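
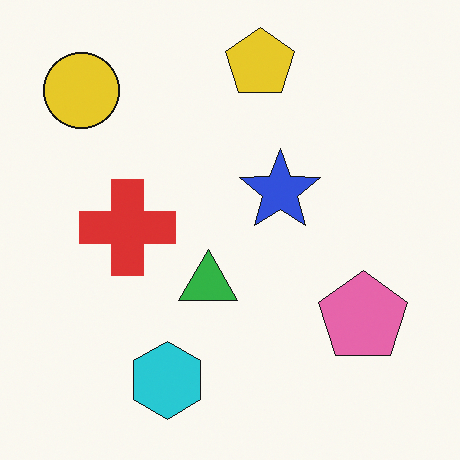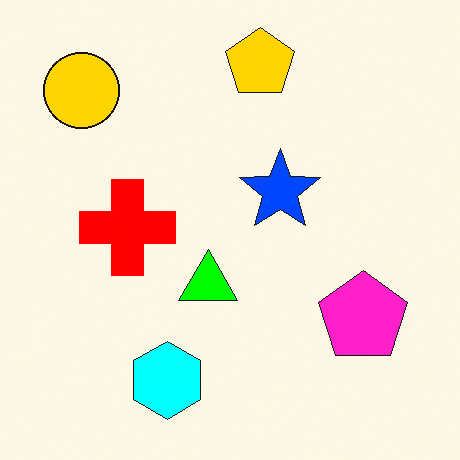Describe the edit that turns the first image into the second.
This is the original image made much more vivid (saturation change).

All colors are more vivid — a global saturation change.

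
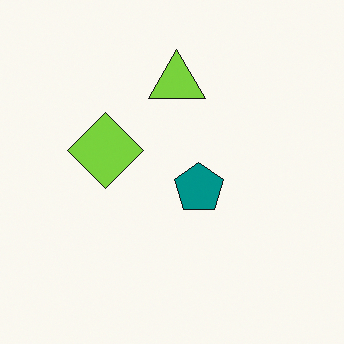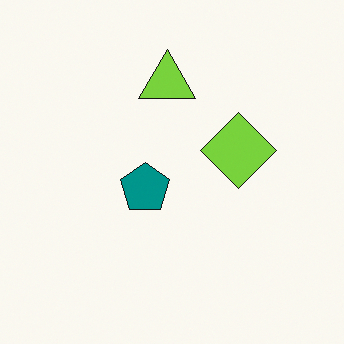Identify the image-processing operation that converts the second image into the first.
The image was flipped horizontally (left ↔ right).

The lime diamond is in the right of the second image and the left of the first — shapes on opposite sides of the vertical midline have swapped in a mirror flip.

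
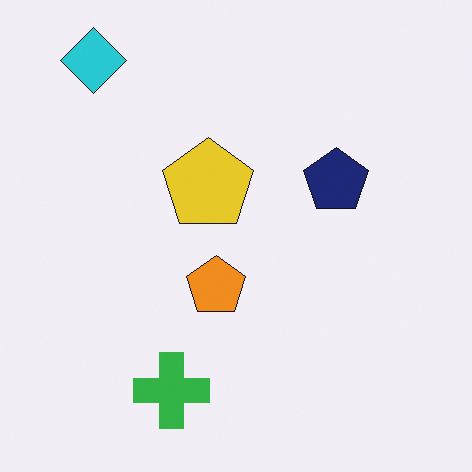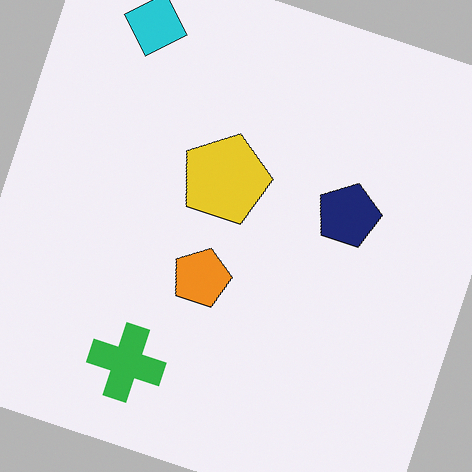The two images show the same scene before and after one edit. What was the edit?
The transformation is: rotated clockwise by a moderate amount.

Every shape is tilted by the same angle and the image corners show triangular fill wedges — a whole-image rotation by a non-right angle.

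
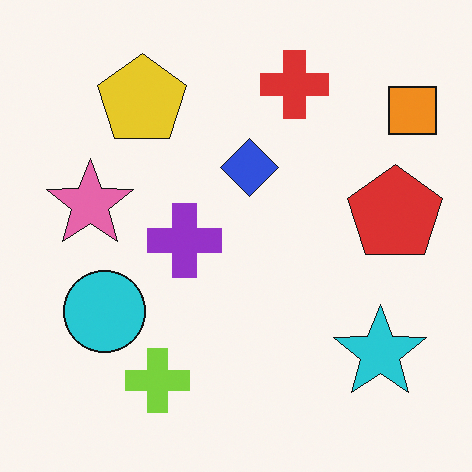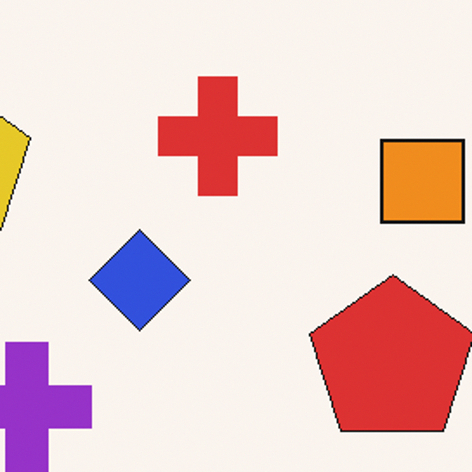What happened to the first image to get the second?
Cropped tightly and scaled back up.

The visible shapes are larger and the field of view is narrower; shapes near the original edges may be partly or wholly outside the frame — a crop-and-rescale.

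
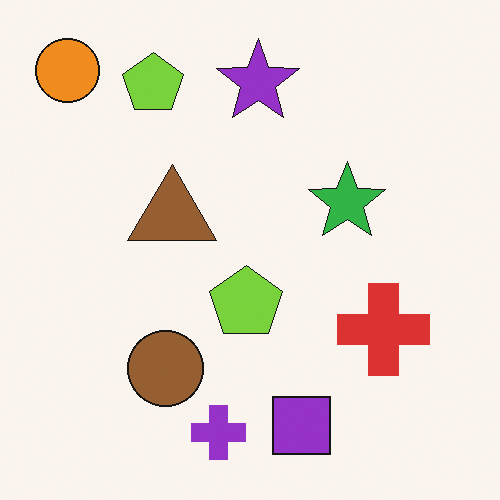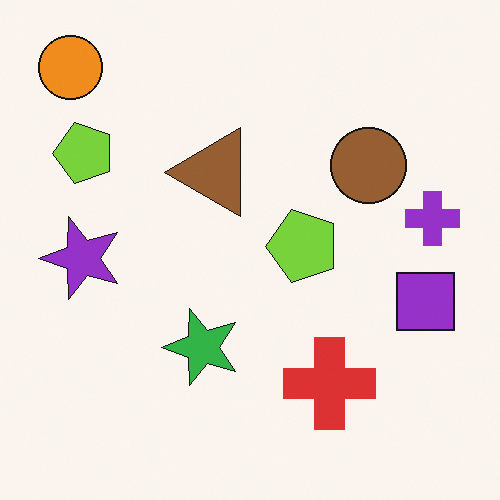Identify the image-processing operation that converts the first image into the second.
The second image is the first transposed (reflected across the top-left ↔ bottom-right diagonal).

Shapes have swapped their row and column positions — what was in the top-right is now in the bottom-left — a diagonal reflection.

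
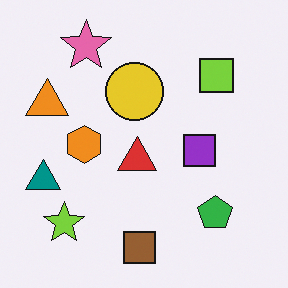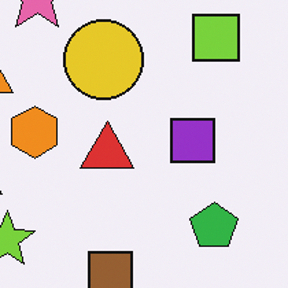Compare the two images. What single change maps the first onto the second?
The transformation is: cropped to a modestly smaller region and rescaled.

The visible shapes are larger and the field of view is narrower; shapes near the original edges may be partly or wholly outside the frame — a crop-and-rescale.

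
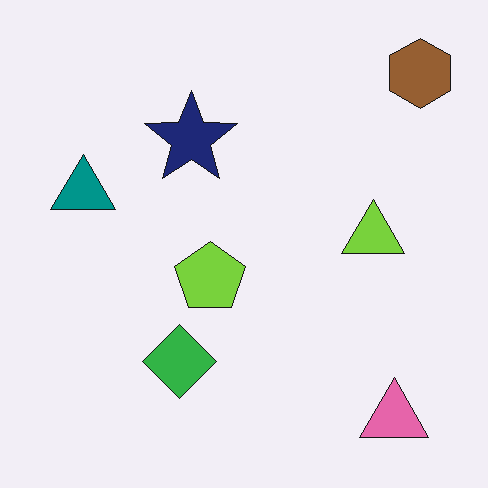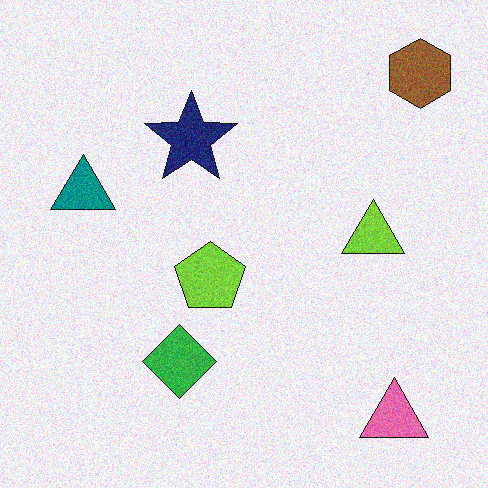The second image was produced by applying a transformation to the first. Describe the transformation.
The second image is the first degraded with visible gaussian noise.

Random speckle covers the whole image, including the flat background.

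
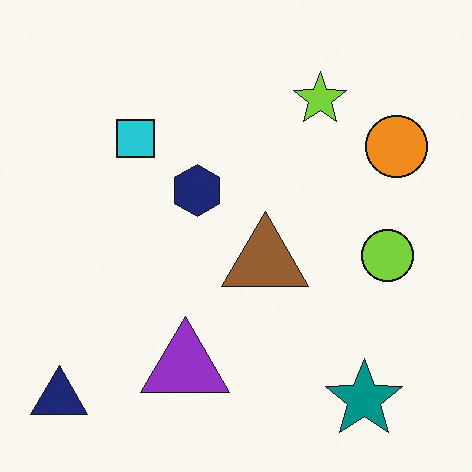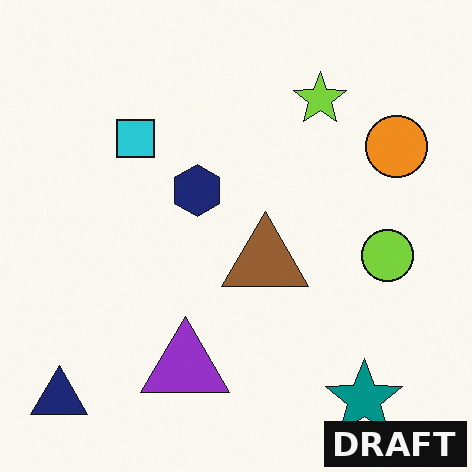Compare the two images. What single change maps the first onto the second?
It was watermarked with the text "DRAFT" in the lower-right corner.

A dark label reading "DRAFT" appears in the lower-right corner.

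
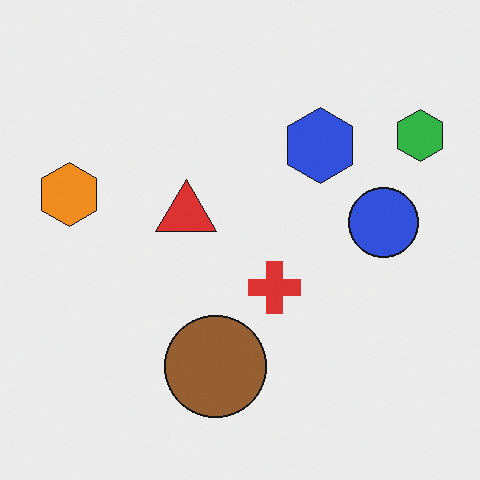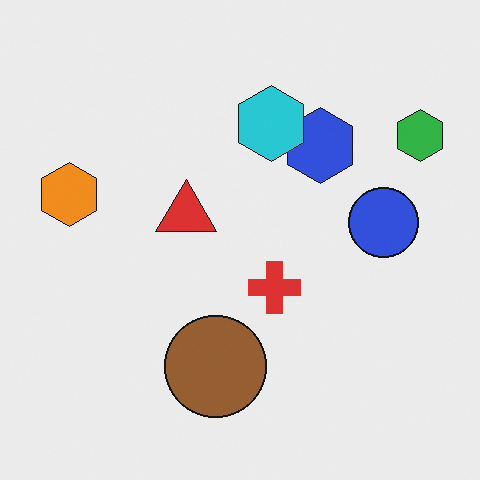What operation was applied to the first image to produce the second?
The image was overlaid with an additional cyan hexagon.

A cyan hexagon appears in the second image that is absent from the first.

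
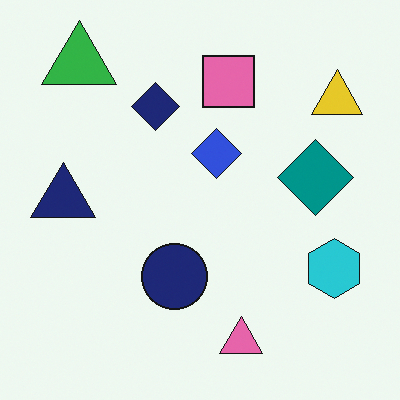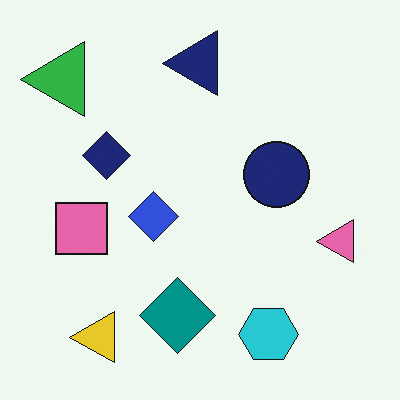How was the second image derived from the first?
The transformation is: transposed (reflected across the top-left ↔ bottom-right diagonal).

Shapes have swapped their row and column positions — what was in the top-right is now in the bottom-left — a diagonal reflection.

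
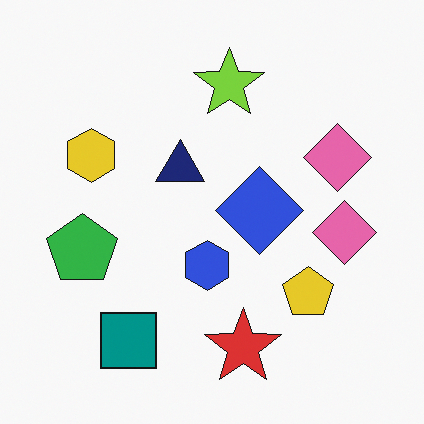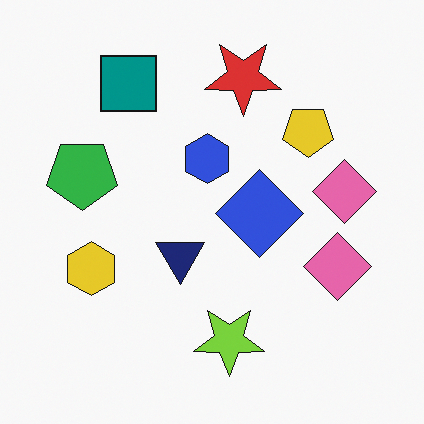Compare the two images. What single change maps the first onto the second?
The image was flipped vertically (top ↔ bottom).

The red star is in the bottom of the first image and the top of the second — shapes on opposite sides of the horizontal midline have swapped in a mirror flip.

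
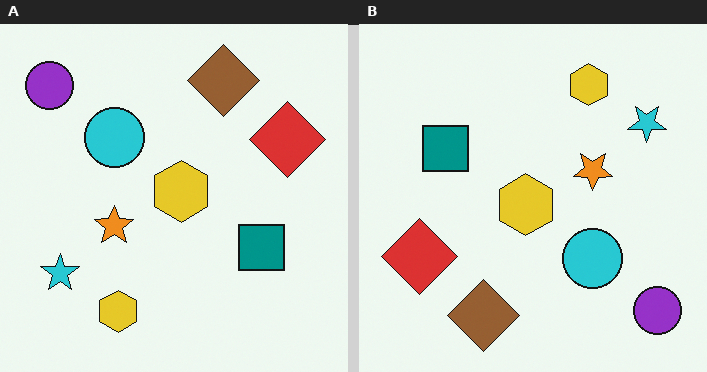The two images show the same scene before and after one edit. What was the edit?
The transformation is: rotated 180°.

The purple circle sits in the top-left of the left (A) image and the bottom-right of the right (B) — consistent with a whole-image 180° rotation.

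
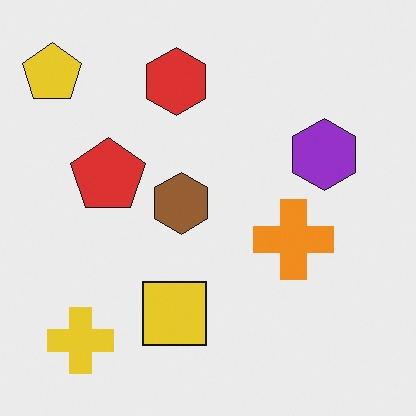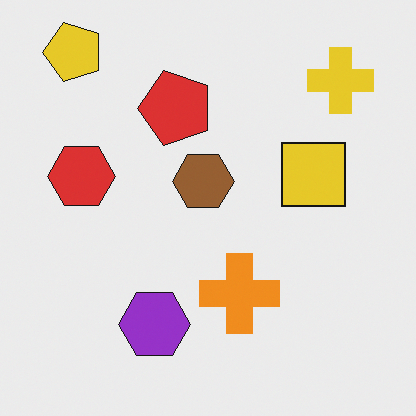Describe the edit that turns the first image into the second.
It was transposed (reflected across the top-left ↔ bottom-right diagonal).

Shapes have swapped their row and column positions — what was in the top-right is now in the bottom-left — a diagonal reflection.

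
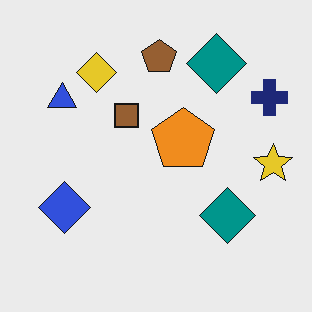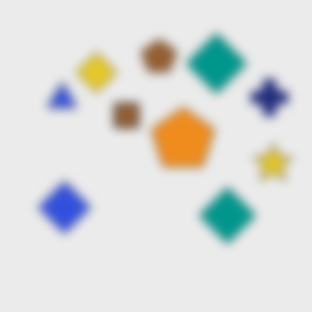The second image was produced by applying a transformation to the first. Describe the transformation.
This is the original image strongly gaussian-blurred.

Shape edges and outlines are uniformly softened across the whole image.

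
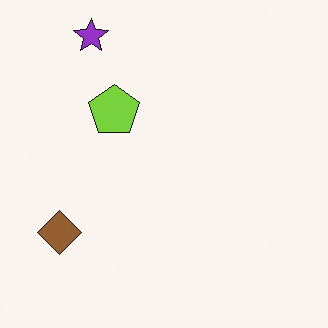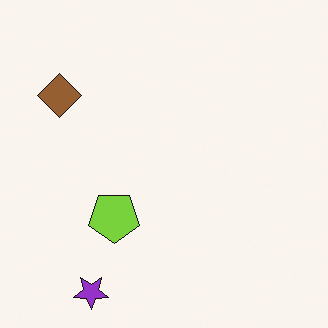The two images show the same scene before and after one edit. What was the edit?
It was flipped vertically (top ↔ bottom).

The purple star is in the top-left of the first image and the bottom-left of the second — shapes on opposite sides of the horizontal midline have swapped in a mirror flip.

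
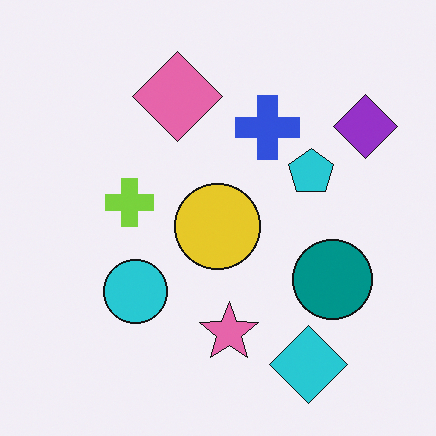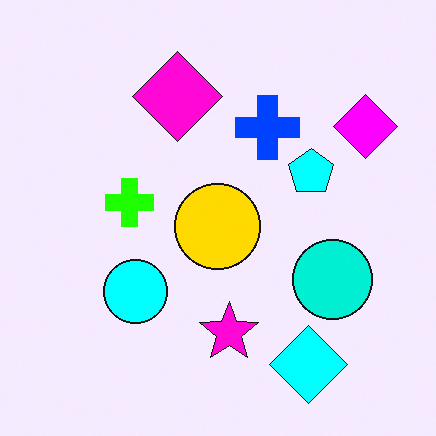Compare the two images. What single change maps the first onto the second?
The image was heavily oversaturated.

All colors are more vivid — a global saturation change.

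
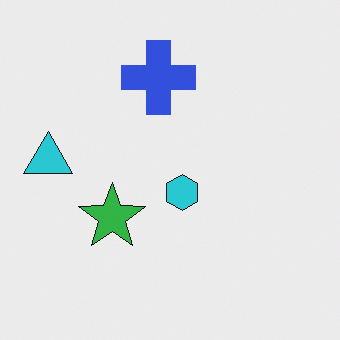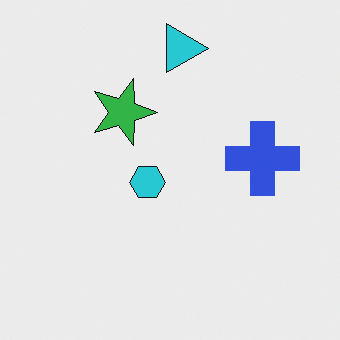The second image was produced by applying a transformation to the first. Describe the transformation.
The second image is the first rotated 90° clockwise.

The cyan triangle sits in the left of the first image and the top of the second — consistent with a whole-image 90° clockwise rotation.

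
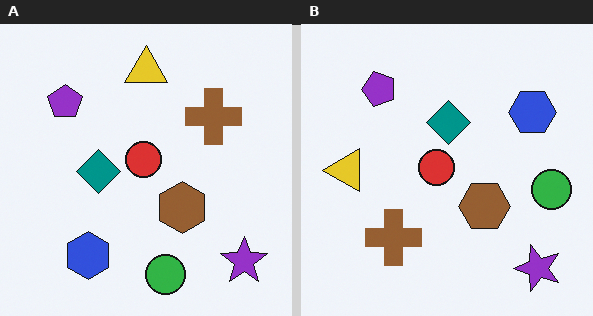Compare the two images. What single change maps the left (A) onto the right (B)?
Transposed (reflected across the top-left ↔ bottom-right diagonal).

Shapes have swapped their row and column positions — what was in the top-right is now in the bottom-left — a diagonal reflection.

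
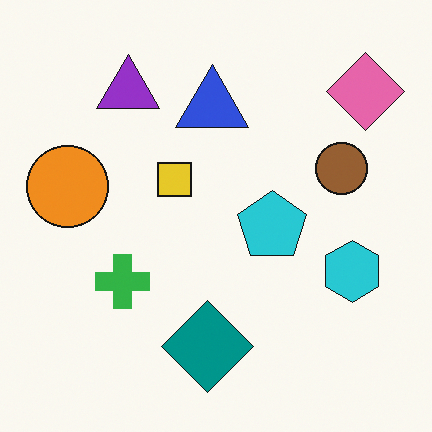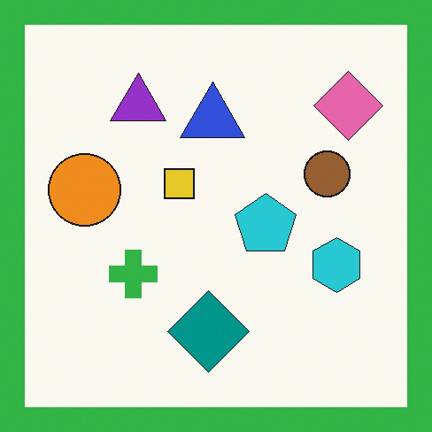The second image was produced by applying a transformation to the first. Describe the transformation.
The image was framed with a green border.

A solid green frame runs around the edge of the second image, with the content slightly shrunk inside it.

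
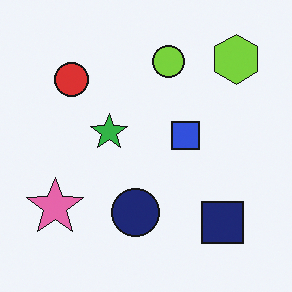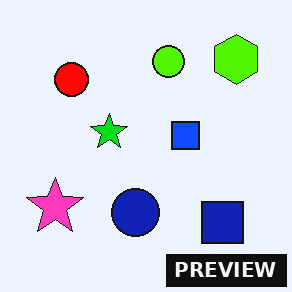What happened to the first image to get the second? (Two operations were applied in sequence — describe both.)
This is the original image made much more vivid (saturation change), then watermarked with the text "PREVIEW" in the lower-right corner.

All colors are more vivid — a global saturation change. A dark label reading "PREVIEW" appears in the lower-right corner.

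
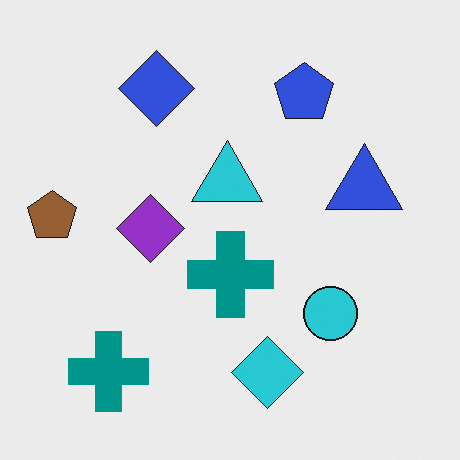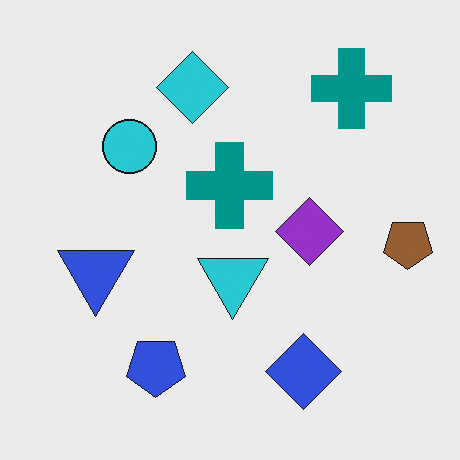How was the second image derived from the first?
The second image is the first rotated 180°.

The brown pentagon sits in the left of the first image and the right of the second — consistent with a whole-image 180° rotation.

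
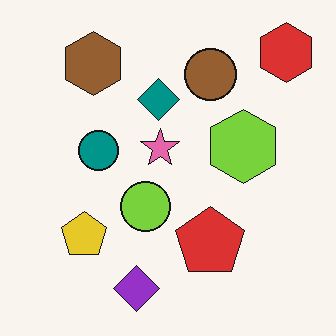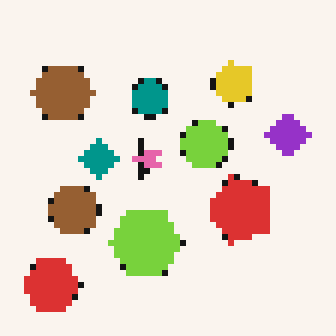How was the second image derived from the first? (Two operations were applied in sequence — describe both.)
The transformation is: transposed (reflected across the top-left ↔ bottom-right diagonal), then pixelated into visible square blocks.

Shapes have swapped their row and column positions — what was in the top-right is now in the bottom-left — a diagonal reflection. Shapes are reduced to large square blocks; fine edges and outlines are lost — a downscale-then-upscale (mosaic) effect.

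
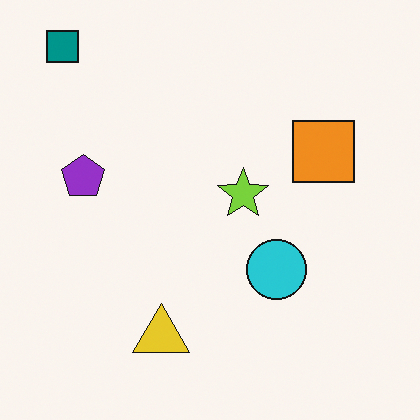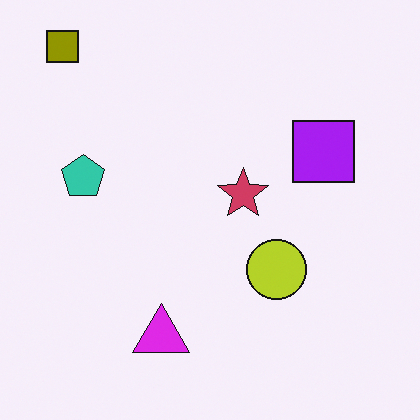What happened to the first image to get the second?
The transformation is: hue-shifted by a large amount.

Every shape's color has rotated by the same amount around the hue wheel — a uniform hue shift.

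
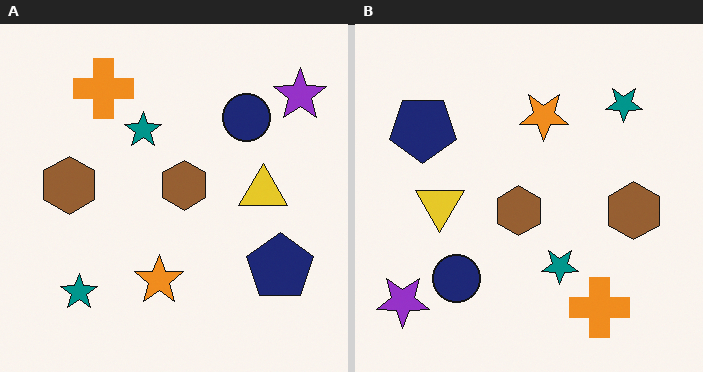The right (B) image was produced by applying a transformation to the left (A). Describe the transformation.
The transformation is: rotated 180°.

The purple star sits in the top-right of the left (A) image and the bottom-left of the right (B) — consistent with a whole-image 180° rotation.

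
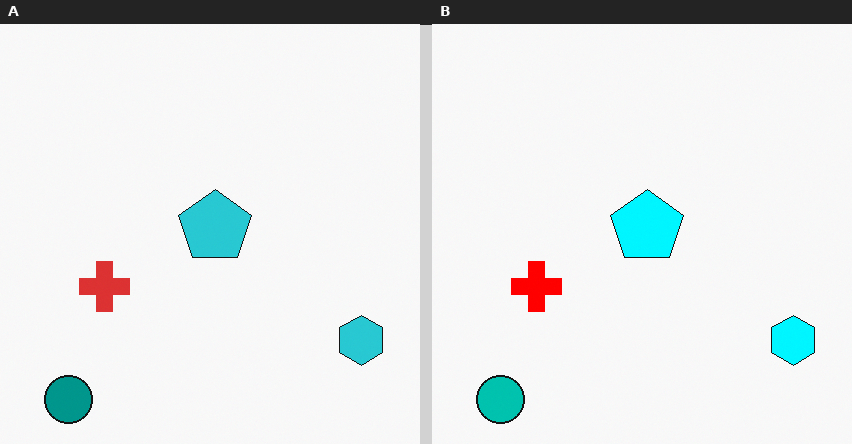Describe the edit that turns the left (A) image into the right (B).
The right (B) image is the left (A) heavily oversaturated.

All colors are more vivid — a global saturation change.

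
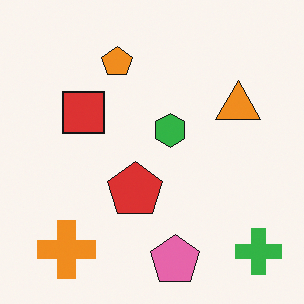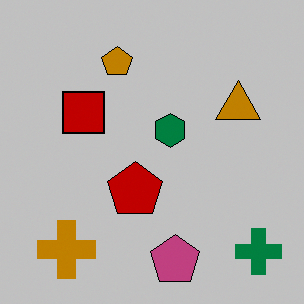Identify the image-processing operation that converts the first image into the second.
The second image is the first aggressively posterized.

Each flat color has snapped to a coarser quantized level — most visibly, the near-white background has dropped to a flat grey.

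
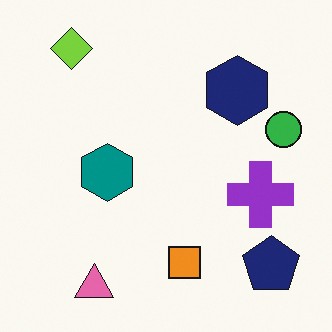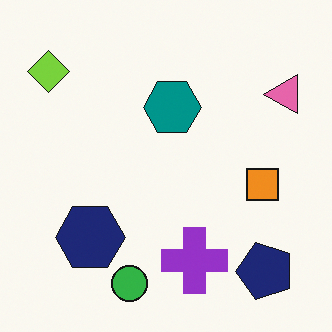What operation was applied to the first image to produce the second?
The second image is the first transposed (reflected across the top-left ↔ bottom-right diagonal).

Shapes have swapped their row and column positions — what was in the top-right is now in the bottom-left — a diagonal reflection.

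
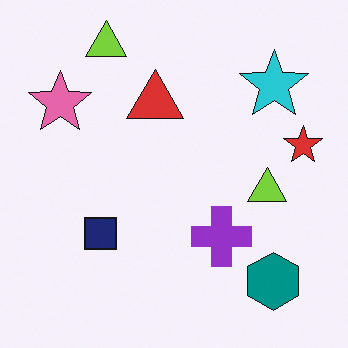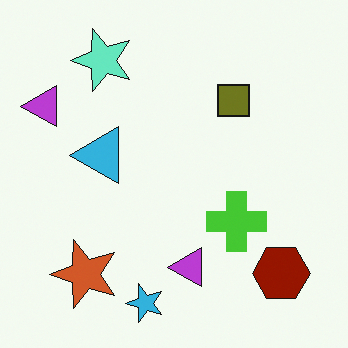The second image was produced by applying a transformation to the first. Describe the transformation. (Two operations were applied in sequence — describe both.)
It was transposed (reflected across the top-left ↔ bottom-right diagonal), then hue-shifted by a large amount.

Shapes have swapped their row and column positions — what was in the top-right is now in the bottom-left — a diagonal reflection. Every shape's color has rotated by the same amount around the hue wheel — a uniform hue shift.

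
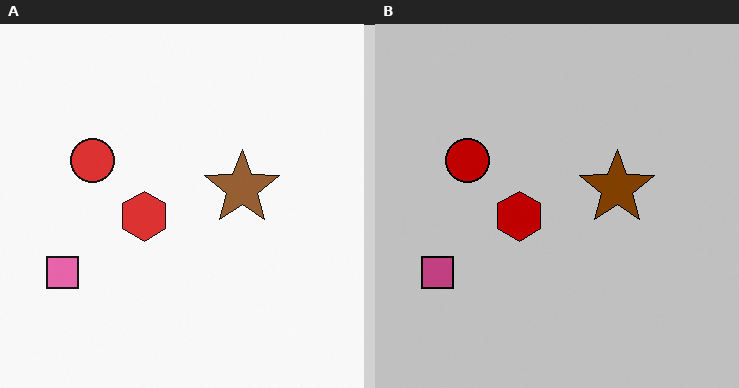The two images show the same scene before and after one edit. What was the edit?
This is the original image heavily posterized to just a handful of flat colors.

Each flat color has snapped to a coarser quantized level — most visibly, the near-white background has dropped to a flat grey.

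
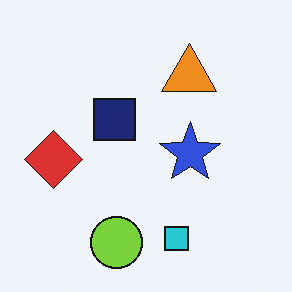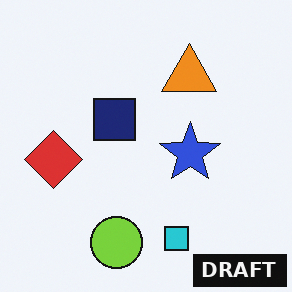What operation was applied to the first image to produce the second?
The transformation is: watermarked with the text "DRAFT" in the lower-right corner.

A dark label reading "DRAFT" appears in the lower-right corner.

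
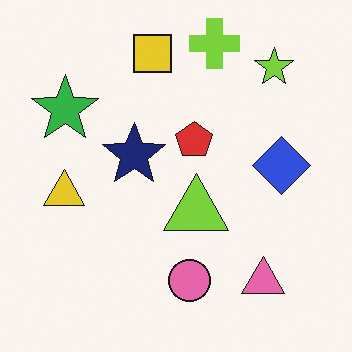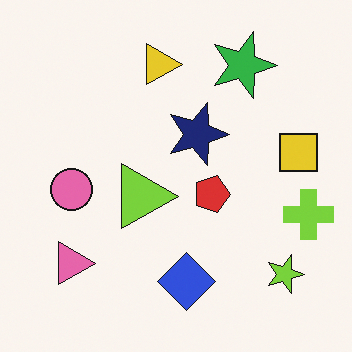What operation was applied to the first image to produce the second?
Rotated 90° clockwise.

The lime star sits in the top-right of the first image and the bottom-right of the second — consistent with a whole-image 90° clockwise rotation.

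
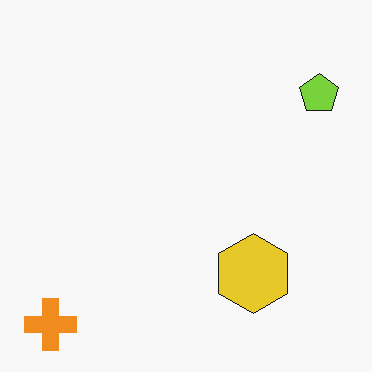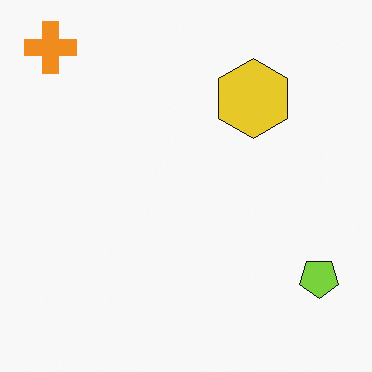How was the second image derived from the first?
The image was flipped vertically (top ↔ bottom).

The orange cross is in the bottom-left of the first image and the top-left of the second — shapes on opposite sides of the horizontal midline have swapped in a mirror flip.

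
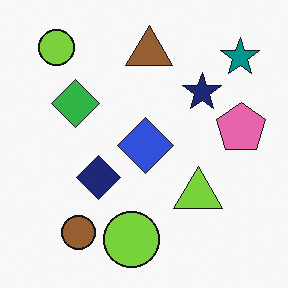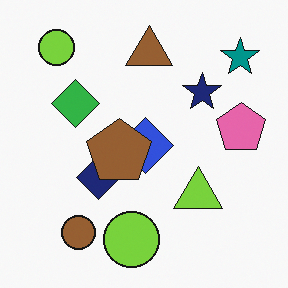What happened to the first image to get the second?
The image was overlaid with an additional brown pentagon.

A brown pentagon appears in the second image that is absent from the first.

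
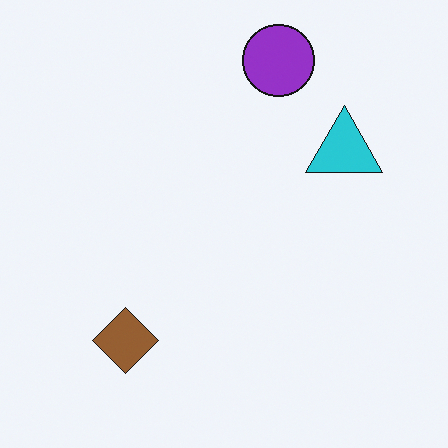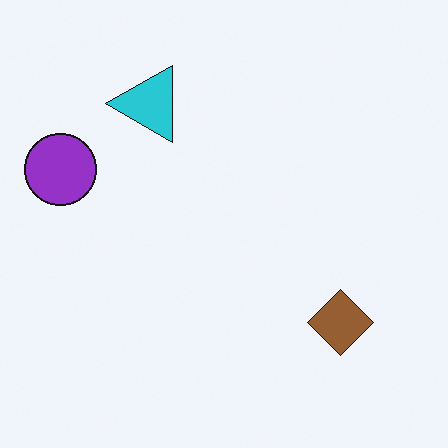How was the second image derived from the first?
This is the original image rotated 90° counter-clockwise.

The purple circle sits in the top of the first image and the left of the second — consistent with a whole-image 90° counter-clockwise rotation.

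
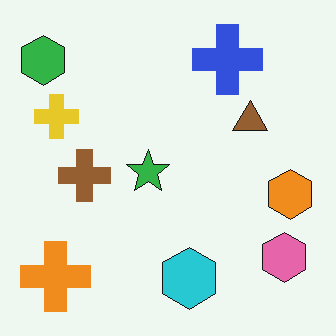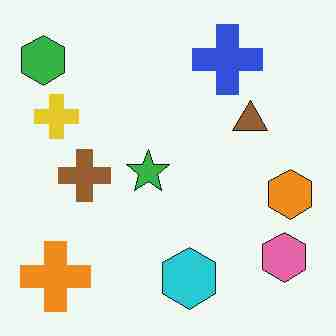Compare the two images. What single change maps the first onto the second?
The transformation is: degraded with heavy JPEG compression.

Blocky 8×8 compression artifacts appear around shape edges and the flat background shows ringing — characteristic JPEG degradation.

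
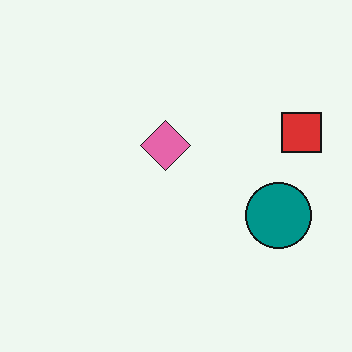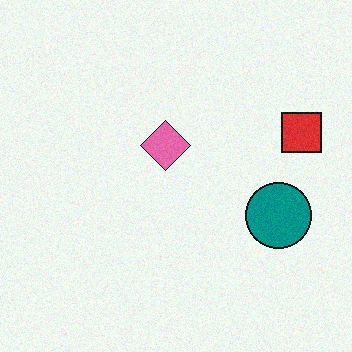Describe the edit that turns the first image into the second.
The image was degraded with light additive noise.

Random speckle covers the whole image, including the flat background.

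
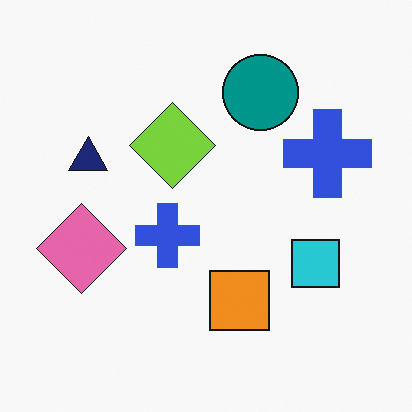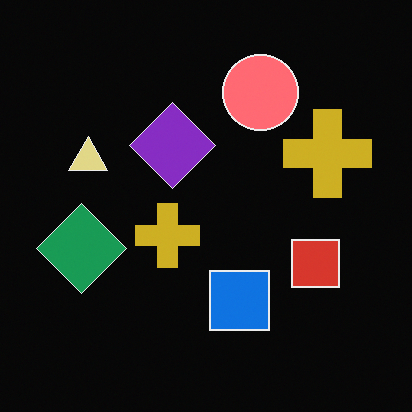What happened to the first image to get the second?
Color-inverted (negative).

The light background has become dark and every shape's color is its complement — a photographic negative.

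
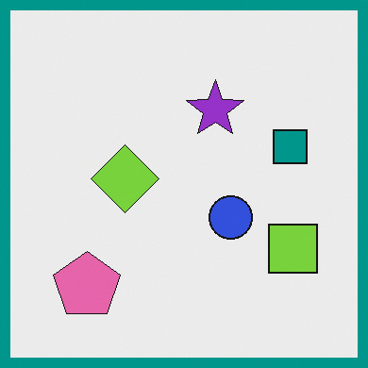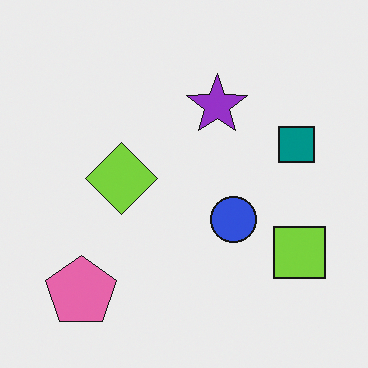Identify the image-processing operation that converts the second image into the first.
The transformation is: framed with a teal border.

A solid teal frame runs around the edge of the first image, with the content slightly shrunk inside it.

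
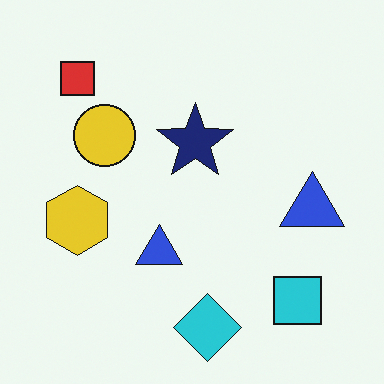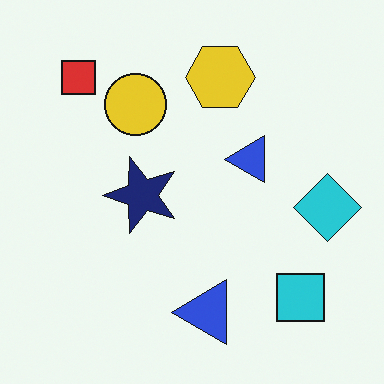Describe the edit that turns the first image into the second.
The second image is the first transposed (reflected across the top-left ↔ bottom-right diagonal).

Shapes have swapped their row and column positions — what was in the top-right is now in the bottom-left — a diagonal reflection.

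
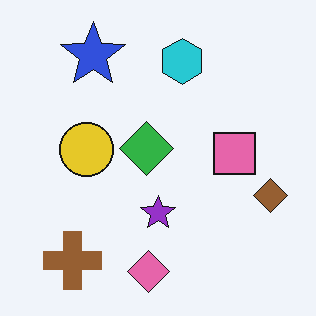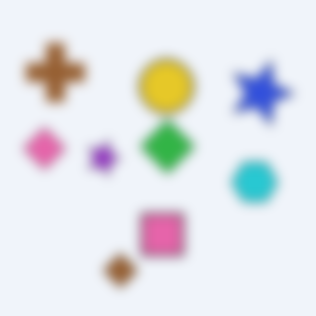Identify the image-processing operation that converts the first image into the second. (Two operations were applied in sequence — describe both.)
This is the original image heavily blurred, then rotated 90° clockwise.

Shape edges and outlines are uniformly softened across the whole image. The brown cross sits in the bottom-left of the first image and the top-left of the second — consistent with a whole-image 90° clockwise rotation.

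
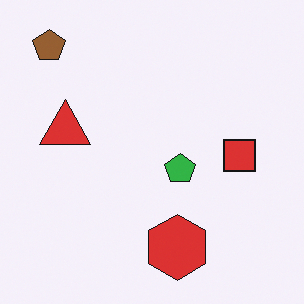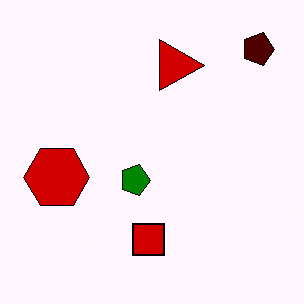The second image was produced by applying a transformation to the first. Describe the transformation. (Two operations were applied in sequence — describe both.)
The second image is the first rotated 90° clockwise, then given much higher contrast.

The brown pentagon sits in the top-left of the first image and the top-right of the second — consistent with a whole-image 90° clockwise rotation. Tones are pushed away from mid-grey across the whole image — a global contrast change.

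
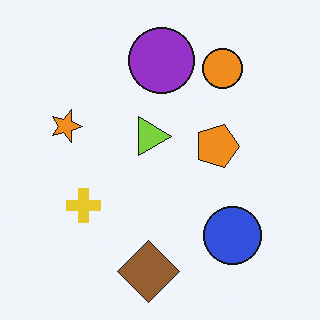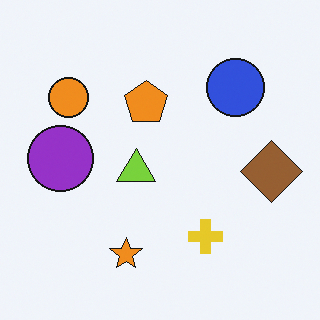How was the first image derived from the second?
The transformation is: rotated 90° clockwise.

The brown diamond sits in the right of the second image and the bottom of the first — consistent with a whole-image 90° clockwise rotation.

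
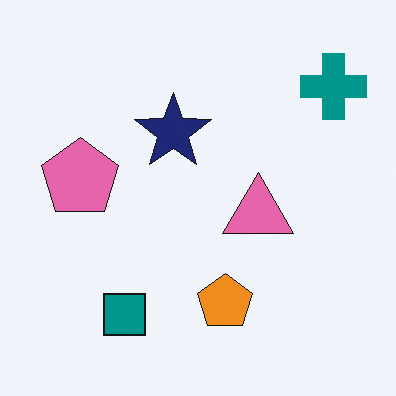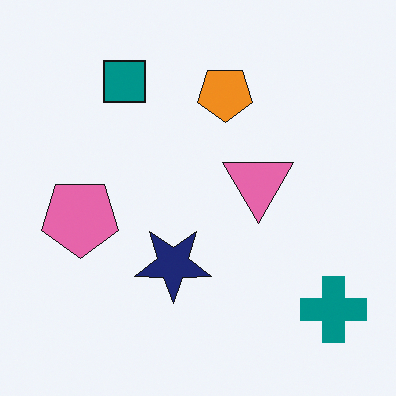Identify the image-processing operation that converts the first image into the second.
The image was flipped vertically (top ↔ bottom).

The teal square is in the bottom-left of the first image and the top-left of the second — shapes on opposite sides of the horizontal midline have swapped in a mirror flip.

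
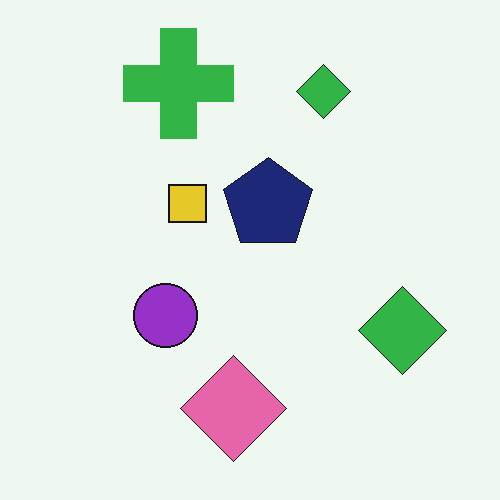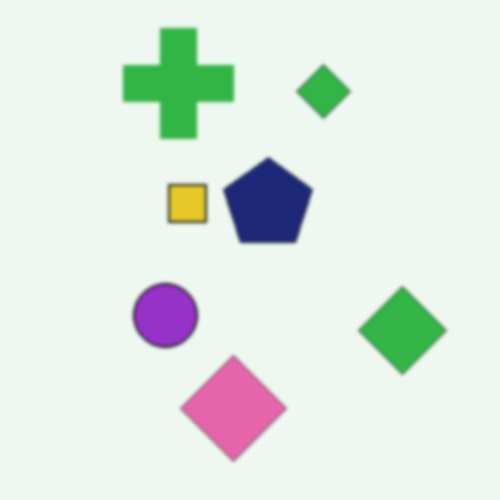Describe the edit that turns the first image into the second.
The transformation is: slightly softened.

Shape edges and outlines are uniformly softened across the whole image.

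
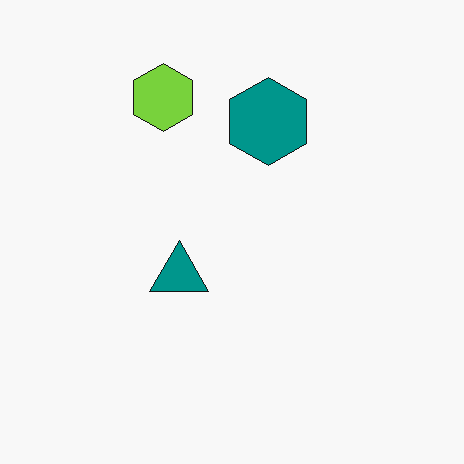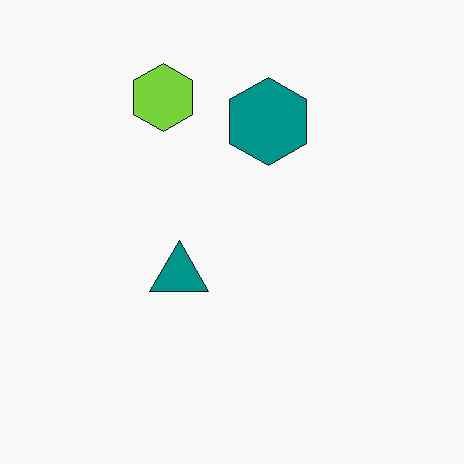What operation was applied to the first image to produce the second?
This is the original image given moderate JPEG compression.

Blocky 8×8 compression artifacts appear around shape edges and the flat background shows ringing — characteristic JPEG degradation.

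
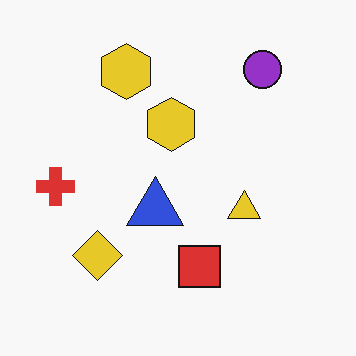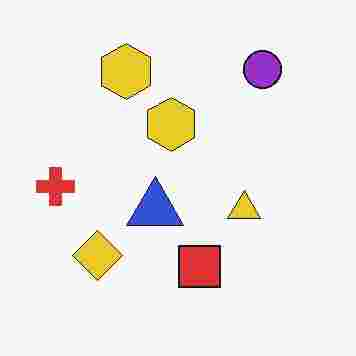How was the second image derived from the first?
This is the original image degraded with heavy JPEG compression.

Blocky 8×8 compression artifacts appear around shape edges and the flat background shows ringing — characteristic JPEG degradation.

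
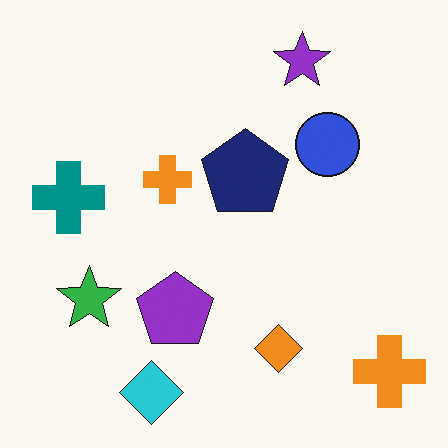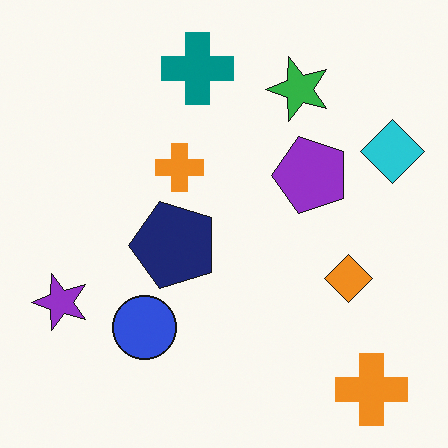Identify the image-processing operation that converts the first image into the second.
The second image is the first transposed (reflected across the top-left ↔ bottom-right diagonal).

Shapes have swapped their row and column positions — what was in the top-right is now in the bottom-left — a diagonal reflection.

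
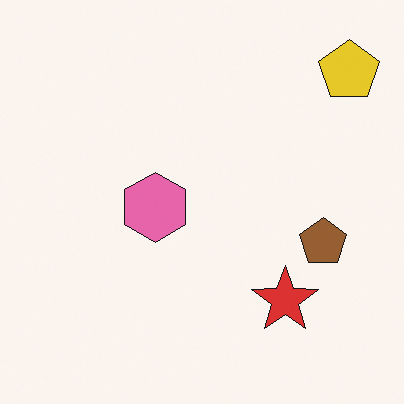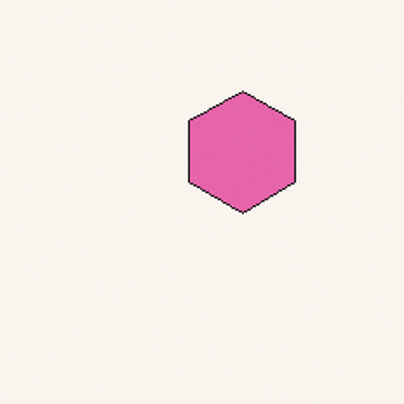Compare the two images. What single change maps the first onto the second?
The transformation is: cropped tightly and scaled back up.

The visible shapes are larger and the field of view is narrower; shapes near the original edges may be partly or wholly outside the frame — a crop-and-rescale.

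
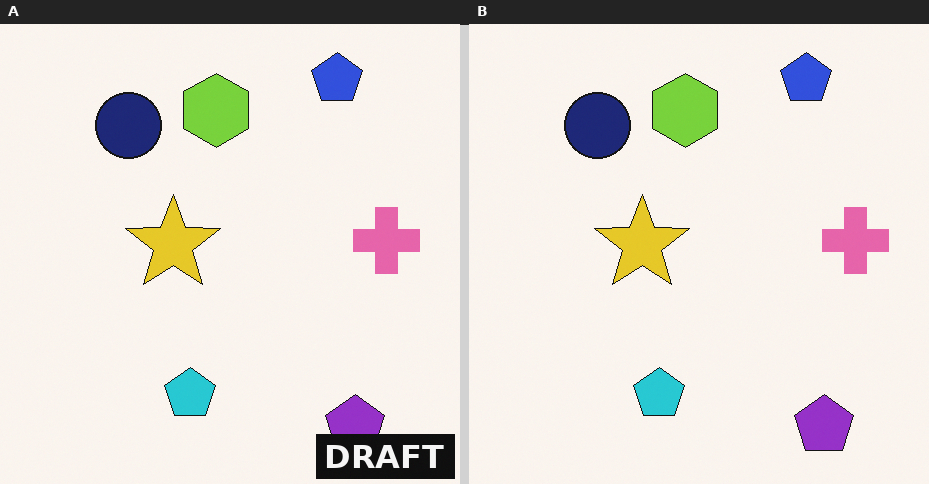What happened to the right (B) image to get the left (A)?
The image was watermarked with the text "DRAFT" in the lower-right corner.

A dark label reading "DRAFT" appears in the lower-right corner.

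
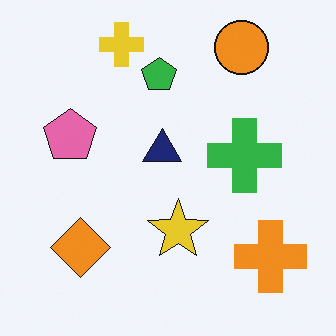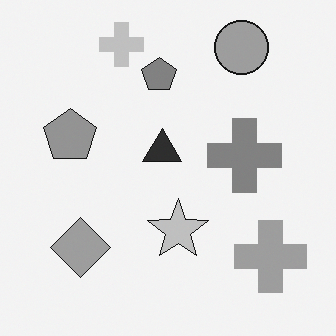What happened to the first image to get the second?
Converted to grayscale.

All color is removed — every shape is now a shade of grey.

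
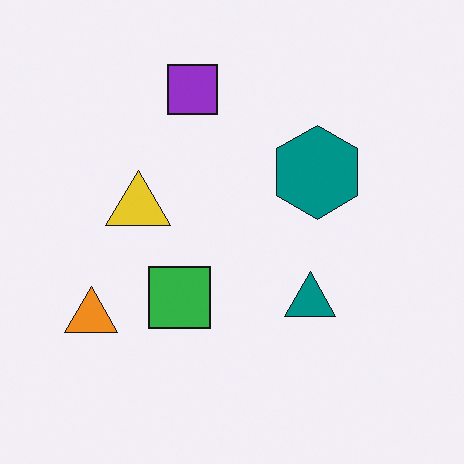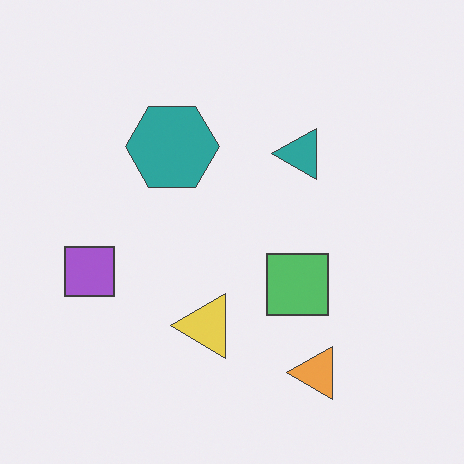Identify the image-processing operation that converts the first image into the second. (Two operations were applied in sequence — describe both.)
It was given slightly reduced contrast, then rotated 90° counter-clockwise.

Tones are pushed toward mid-grey across the whole image — a global contrast change. The orange triangle sits in the bottom-left of the first image and the bottom-right of the second — consistent with a whole-image 90° counter-clockwise rotation.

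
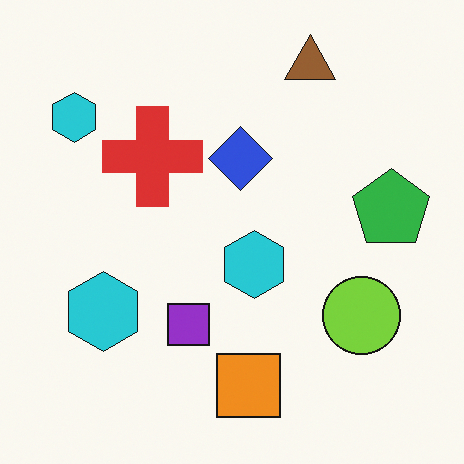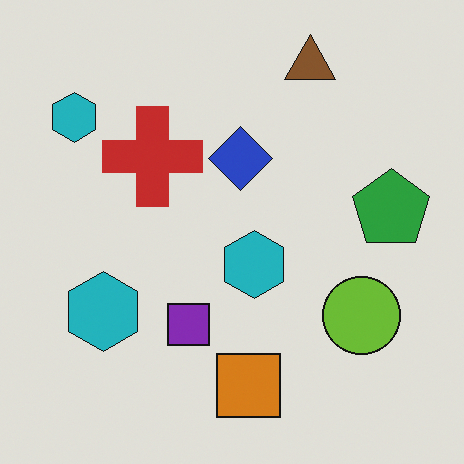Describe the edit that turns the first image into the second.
The transformation is: darkened a little.

Every pixel — background and shapes alike — is uniformly darkened.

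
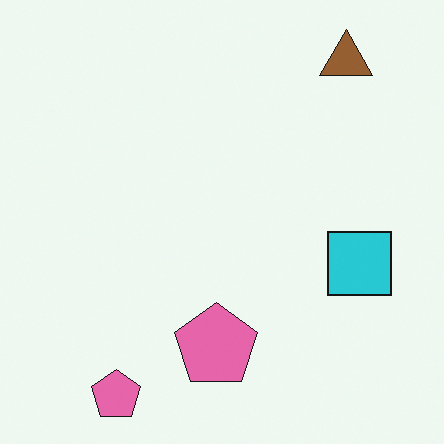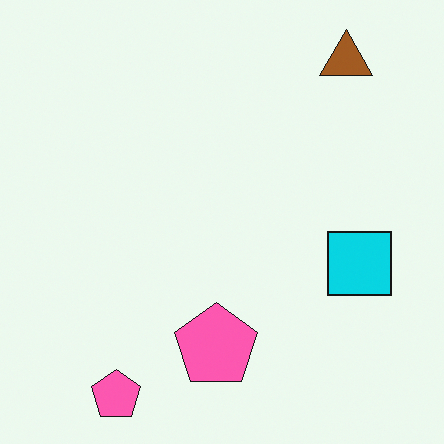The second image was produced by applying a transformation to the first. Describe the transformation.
Slightly oversaturated.

All colors are more vivid — a global saturation change.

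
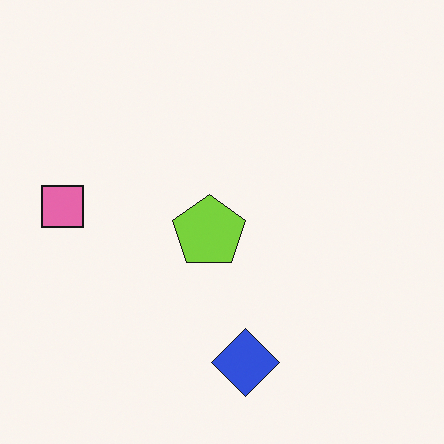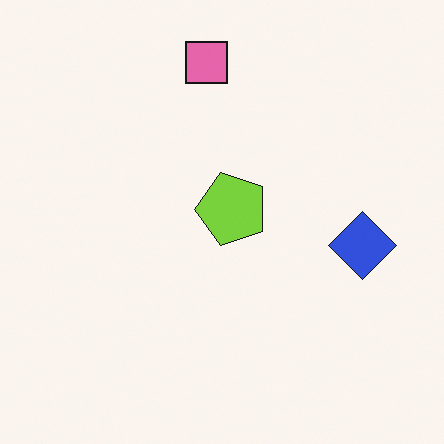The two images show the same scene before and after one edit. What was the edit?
The image was transposed (reflected across the top-left ↔ bottom-right diagonal).

Shapes have swapped their row and column positions — what was in the top-right is now in the bottom-left — a diagonal reflection.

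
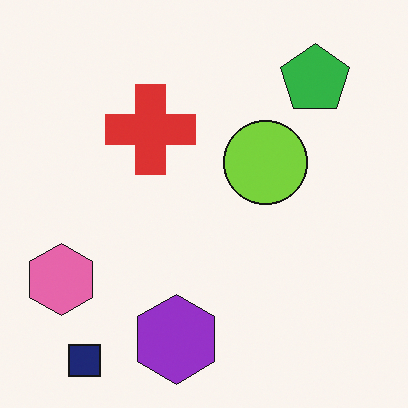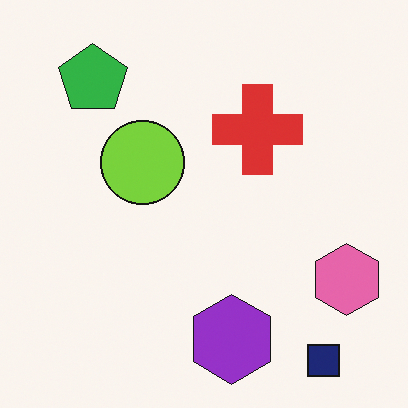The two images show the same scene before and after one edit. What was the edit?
It was flipped horizontally (left ↔ right).

The pink hexagon is in the bottom-left of the first image and the bottom-right of the second — shapes on opposite sides of the vertical midline have swapped in a mirror flip.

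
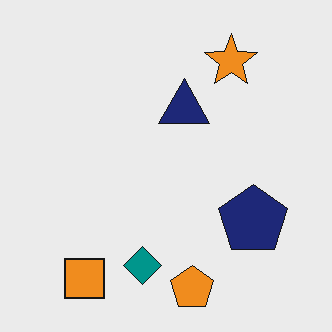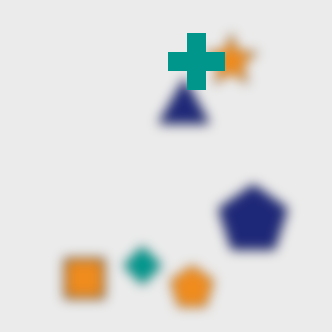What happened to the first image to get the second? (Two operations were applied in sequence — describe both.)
It was strongly gaussian-blurred, then overlaid with an additional teal cross.

Shape edges and outlines are uniformly softened across the whole image. A teal cross appears in the second image that is absent from the first.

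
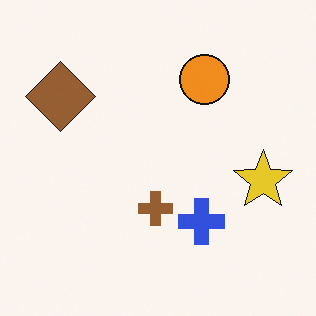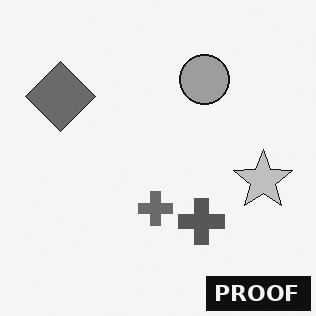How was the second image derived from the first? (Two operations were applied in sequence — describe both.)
Converted to grayscale, then watermarked with the text "PROOF" in the lower-right corner.

All color is removed — every shape is now a shade of grey. A dark label reading "PROOF" appears in the lower-right corner.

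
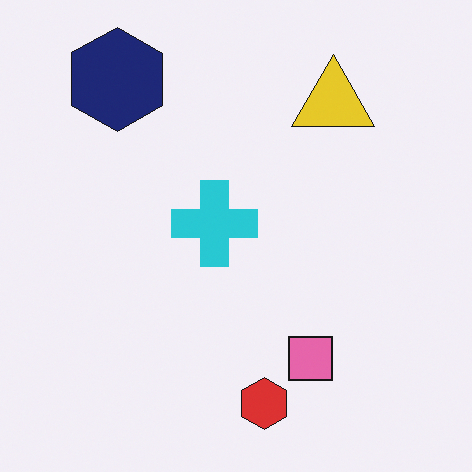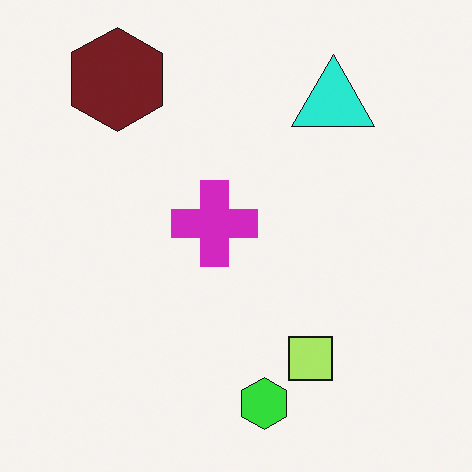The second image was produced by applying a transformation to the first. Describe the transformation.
It was hue-shifted through roughly a third of the color wheel.

Every shape's color has rotated by the same amount around the hue wheel — a uniform hue shift.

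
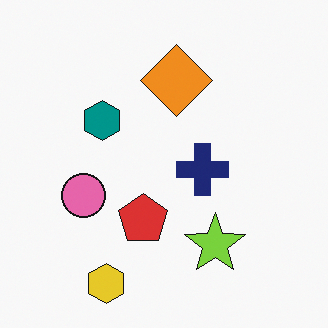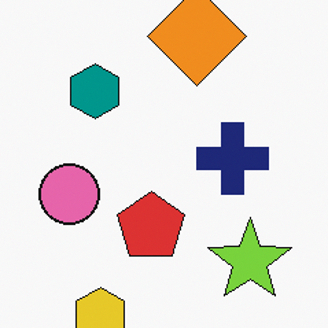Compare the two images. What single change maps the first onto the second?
It was cropped to a modestly smaller region and rescaled.

The visible shapes are larger and the field of view is narrower; shapes near the original edges may be partly or wholly outside the frame — a crop-and-rescale.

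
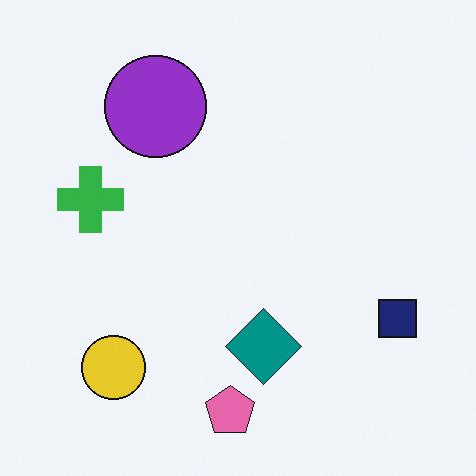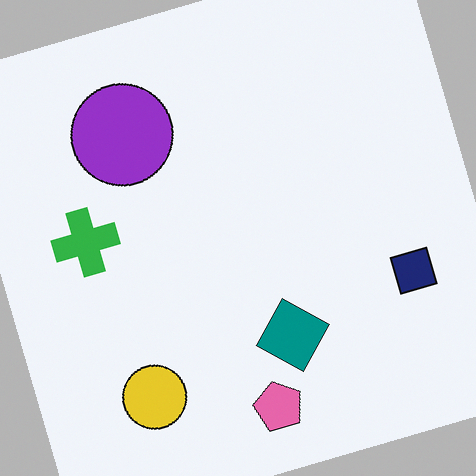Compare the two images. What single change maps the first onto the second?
This is the original image rotated counter-clockwise by a moderate amount.

Every shape is tilted by the same angle and the image corners show triangular fill wedges — a whole-image rotation by a non-right angle.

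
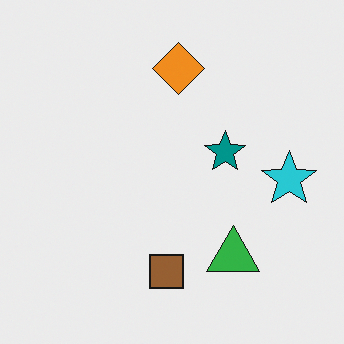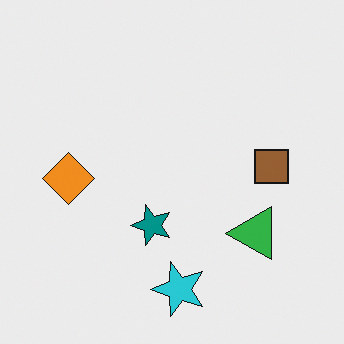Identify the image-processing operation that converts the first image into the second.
The transformation is: transposed (reflected across the top-left ↔ bottom-right diagonal).

Shapes have swapped their row and column positions — what was in the top-right is now in the bottom-left — a diagonal reflection.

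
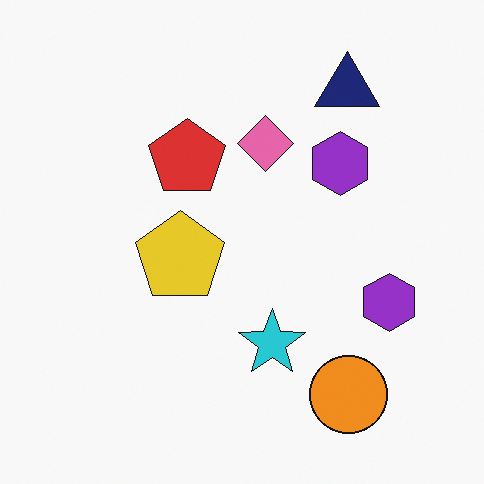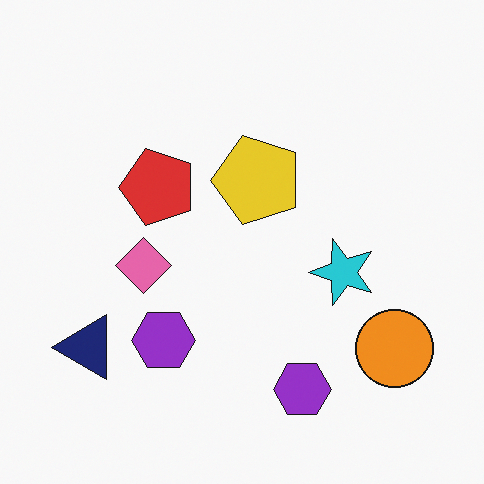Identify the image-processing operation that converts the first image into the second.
It was transposed (reflected across the top-left ↔ bottom-right diagonal).

Shapes have swapped their row and column positions — what was in the top-right is now in the bottom-left — a diagonal reflection.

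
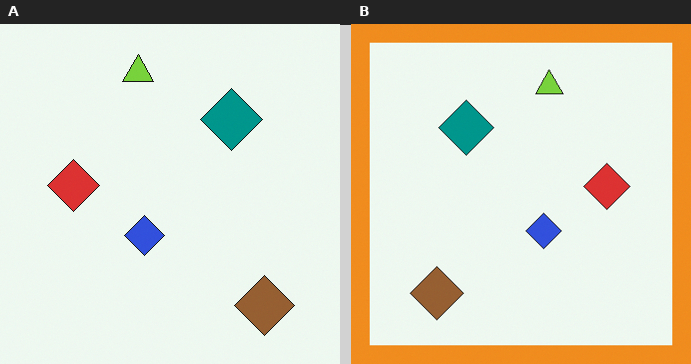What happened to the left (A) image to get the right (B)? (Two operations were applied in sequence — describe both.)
Flipped horizontally (left ↔ right), then framed with a orange border.

The red diamond is in the left of the left (A) image and the right of the right (B) — shapes on opposite sides of the vertical midline have swapped in a mirror flip. A solid orange frame runs around the edge of the right (B) image, with the content slightly shrunk inside it.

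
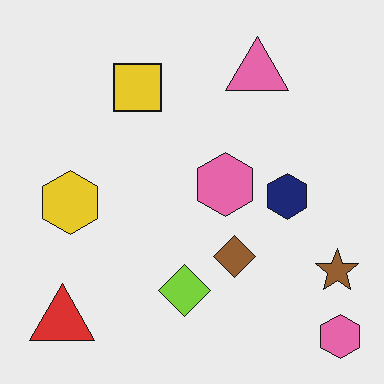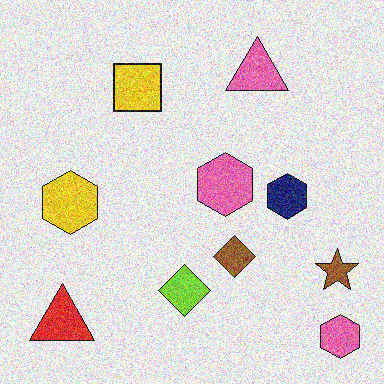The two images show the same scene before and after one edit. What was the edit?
Degraded with heavy additive noise.

Random speckle covers the whole image, including the flat background.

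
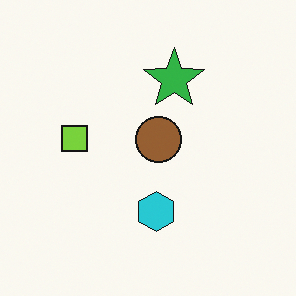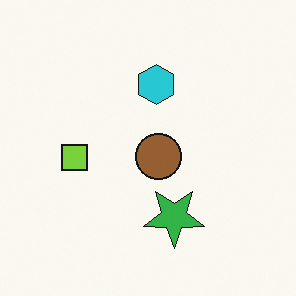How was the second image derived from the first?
Flipped vertically (top ↔ bottom).

The green star is in the top of the first image and the bottom of the second — shapes on opposite sides of the horizontal midline have swapped in a mirror flip.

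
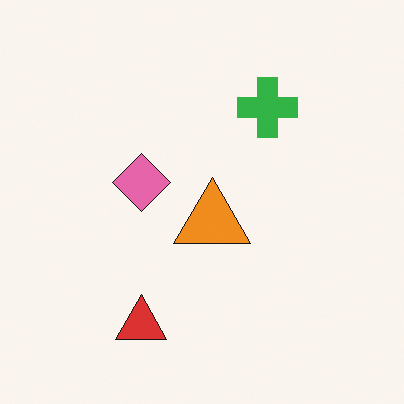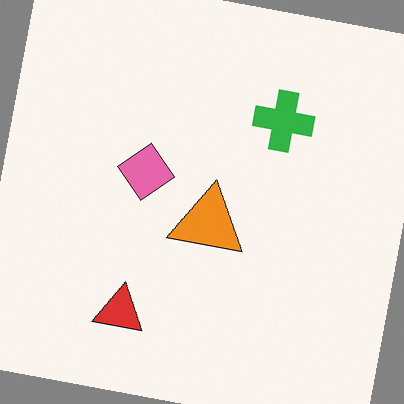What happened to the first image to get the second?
The transformation is: rotated clockwise by a few degrees.

Every shape is tilted by the same angle and the image corners show triangular fill wedges — a whole-image rotation by a non-right angle.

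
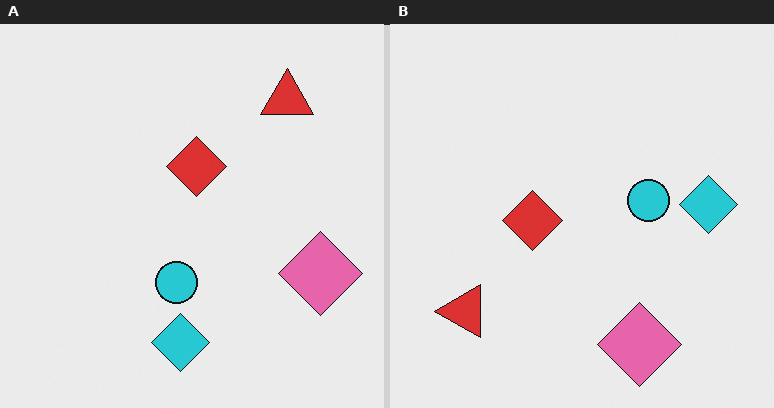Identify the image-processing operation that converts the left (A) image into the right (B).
The right (B) image is the left (A) transposed (reflected across the top-left ↔ bottom-right diagonal).

Shapes have swapped their row and column positions — what was in the top-right is now in the bottom-left — a diagonal reflection.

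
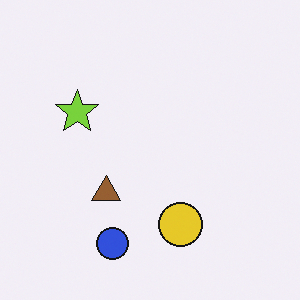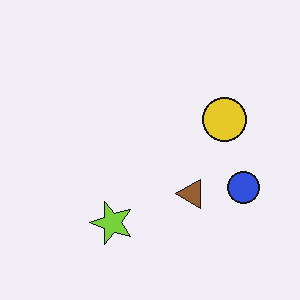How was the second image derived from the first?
This is the original image rotated 90° counter-clockwise.

The blue circle sits in the bottom of the first image and the right of the second — consistent with a whole-image 90° counter-clockwise rotation.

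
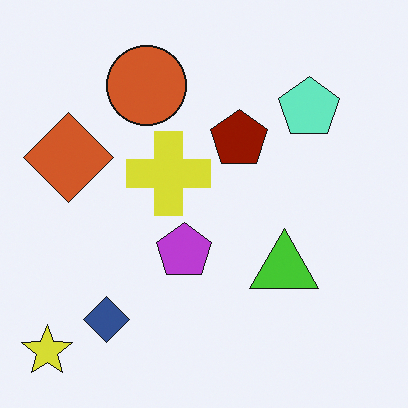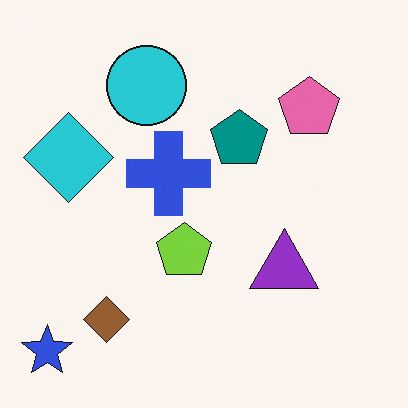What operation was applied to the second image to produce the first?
Hue-shifted by a large amount.

Every shape's color has rotated by the same amount around the hue wheel — a uniform hue shift.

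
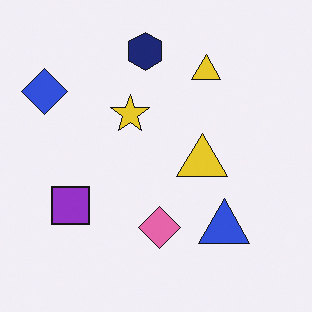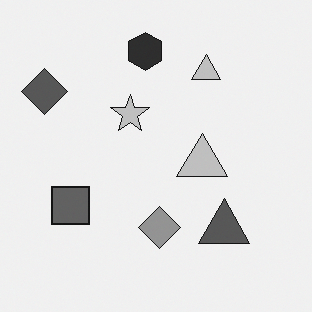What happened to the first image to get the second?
Converted to grayscale.

All color is removed — every shape is now a shade of grey.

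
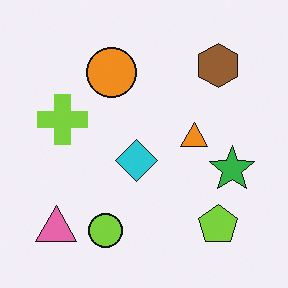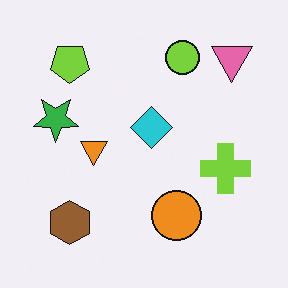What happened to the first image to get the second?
This is the original image rotated 180°.

The pink triangle sits in the bottom-left of the first image and the top-right of the second — consistent with a whole-image 180° rotation.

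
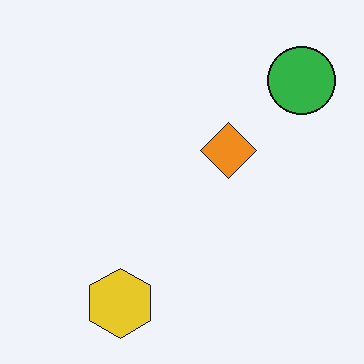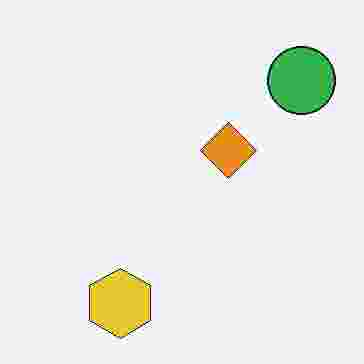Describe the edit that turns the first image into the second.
The second image is the first heavily JPEG-compressed with obvious blocking artifacts.

Blocky 8×8 compression artifacts appear around shape edges and the flat background shows ringing — characteristic JPEG degradation.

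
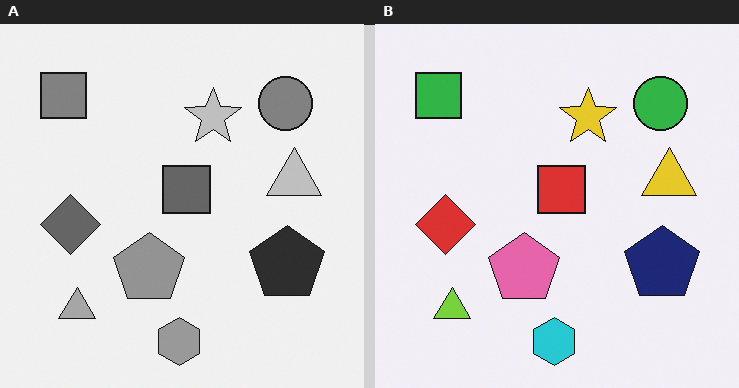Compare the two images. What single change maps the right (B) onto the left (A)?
This is the original image converted to grayscale.

All color is removed — every shape is now a shade of grey.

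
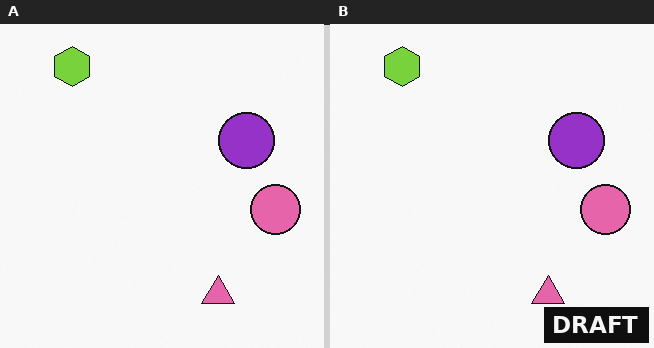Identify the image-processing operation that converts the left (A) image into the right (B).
It was watermarked with the text "DRAFT" in the lower-right corner.

A dark label reading "DRAFT" appears in the lower-right corner.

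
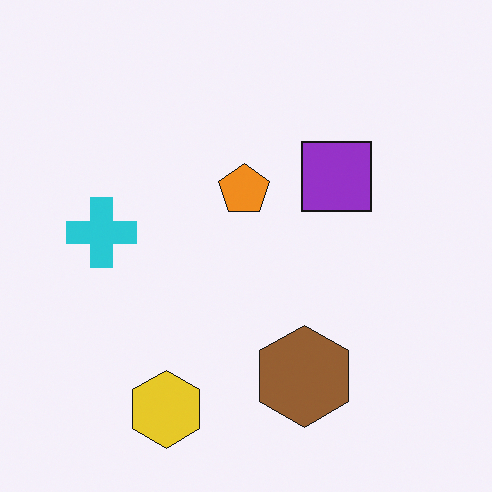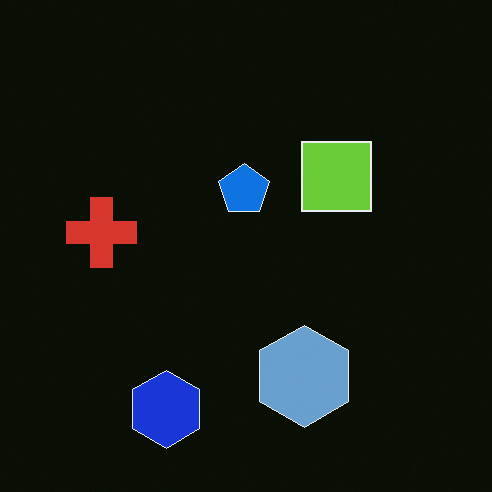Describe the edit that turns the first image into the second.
The second image is the first color-inverted (negative).

The light background has become dark and every shape's color is its complement — a photographic negative.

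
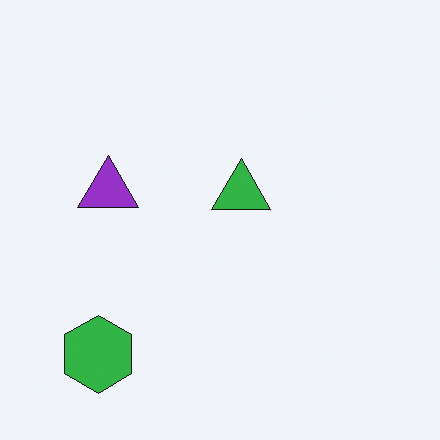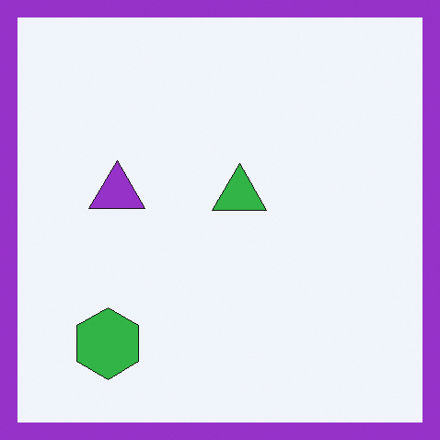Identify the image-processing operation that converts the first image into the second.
The second image is the first framed with a purple border.

A solid purple frame runs around the edge of the second image, with the content slightly shrunk inside it.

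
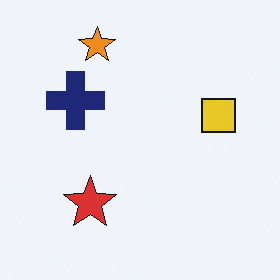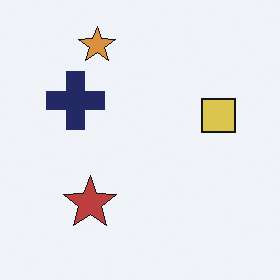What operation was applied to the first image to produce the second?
It was slightly desaturated.

All colors are more muted and greyish — a global saturation change.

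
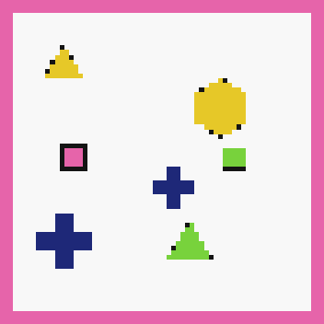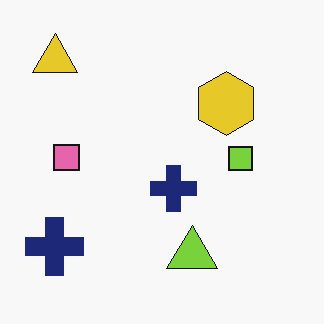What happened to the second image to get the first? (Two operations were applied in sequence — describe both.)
The first image is the second mildly pixelated, then framed with a pink border.

Shapes are reduced to large square blocks; fine edges and outlines are lost — a downscale-then-upscale (mosaic) effect. A solid pink frame runs around the edge of the first image, with the content slightly shrunk inside it.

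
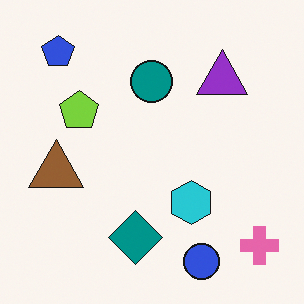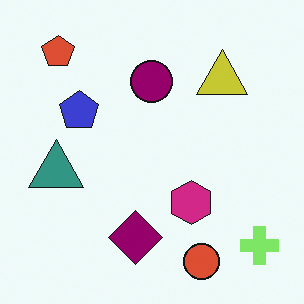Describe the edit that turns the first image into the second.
The image was hue-shifted through roughly a third of the color wheel.

Every shape's color has rotated by the same amount around the hue wheel — a uniform hue shift.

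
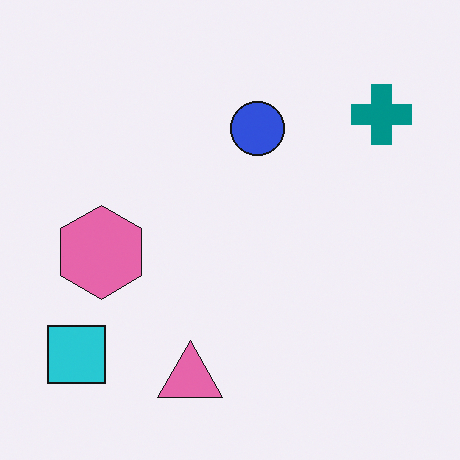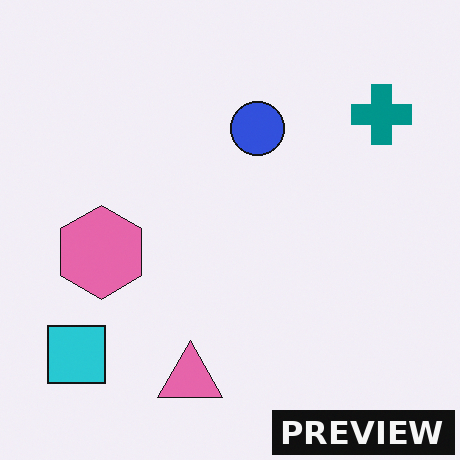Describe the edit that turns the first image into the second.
The second image is the first watermarked with the text "PREVIEW" in the lower-right corner.

A dark label reading "PREVIEW" appears in the lower-right corner.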